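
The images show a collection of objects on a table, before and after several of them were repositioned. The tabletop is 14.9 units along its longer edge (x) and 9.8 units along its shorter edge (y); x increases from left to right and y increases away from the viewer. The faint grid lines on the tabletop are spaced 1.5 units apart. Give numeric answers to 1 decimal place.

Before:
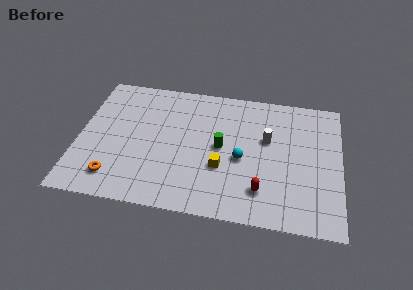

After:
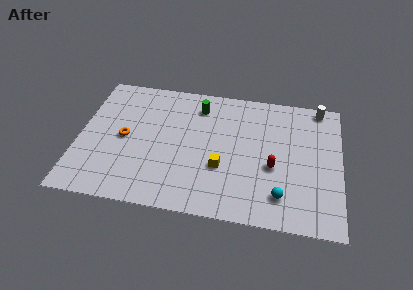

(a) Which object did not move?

the yellow cube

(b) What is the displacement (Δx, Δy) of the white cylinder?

(2.9, 2.9)

From the two frames, the white cylinder sits at roughly (10.7, 6.0) before and (13.6, 8.9) after.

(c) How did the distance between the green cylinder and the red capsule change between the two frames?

+2.2

Before: roughly 3.7 units apart; after: 5.9. That's 2.2 units further apart.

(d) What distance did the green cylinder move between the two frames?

3.2

The green cylinder moved from about (8.1, 5.0) to (6.7, 7.9), a distance of √(1.4² + 2.9²) ≈ 3.2.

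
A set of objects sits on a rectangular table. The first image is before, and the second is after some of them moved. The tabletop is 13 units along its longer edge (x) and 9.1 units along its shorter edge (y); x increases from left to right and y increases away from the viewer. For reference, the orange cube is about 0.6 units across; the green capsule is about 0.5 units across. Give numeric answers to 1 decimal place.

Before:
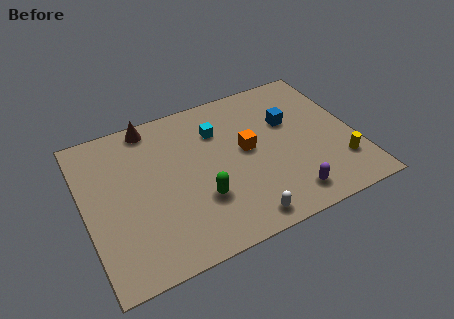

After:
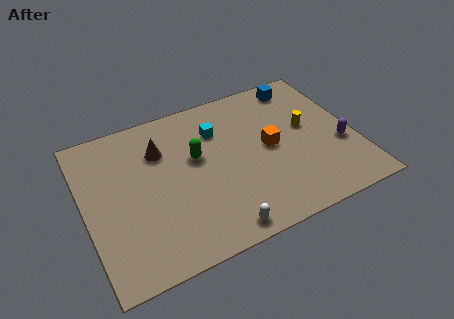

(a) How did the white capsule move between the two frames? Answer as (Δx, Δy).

(-1.1, -0.1)

The white capsule was at about (7.0, 1.0) and moved to about (5.9, 0.9).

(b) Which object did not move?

the cyan cube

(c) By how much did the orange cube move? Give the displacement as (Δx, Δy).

(1.1, -0.3)

The orange cube started near (7.8, 4.9) and ended near (8.9, 4.6).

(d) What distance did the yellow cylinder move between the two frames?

3.0

From (12.0, 2.3) to (10.8, 5.1), the yellow cylinder covered √(1.2² + 2.8²) ≈ 3.0 units.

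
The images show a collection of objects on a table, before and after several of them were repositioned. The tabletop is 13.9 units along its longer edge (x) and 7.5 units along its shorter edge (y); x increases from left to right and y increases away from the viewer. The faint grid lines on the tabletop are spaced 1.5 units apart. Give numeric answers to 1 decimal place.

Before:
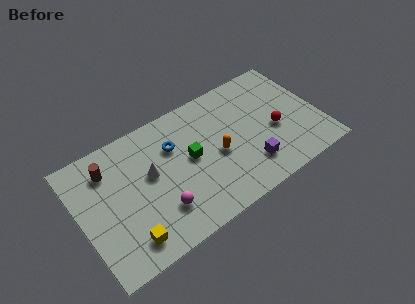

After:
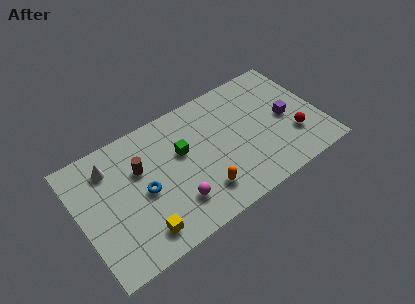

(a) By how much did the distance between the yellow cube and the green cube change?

-0.5

Before: roughly 4.9 units apart; after: 4.4. That's 0.5 units closer together.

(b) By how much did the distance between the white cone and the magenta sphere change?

+2.8

The distance was about 2.3 in the first image and 5.1 in the second, so they moved 2.8 units further apart.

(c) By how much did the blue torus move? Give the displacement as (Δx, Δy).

(-2.0, -1.7)

The blue torus started near (5.6, 5.2) and ended near (3.6, 3.5).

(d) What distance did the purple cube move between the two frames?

3.1

The purple cube was near (9.5, 1.8) before and (12.0, 3.6) after, so it travelled √(2.5² + 1.8²) ≈ 3.1 units.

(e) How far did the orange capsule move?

2.1

The orange capsule moved from about (7.9, 3.4) to (6.7, 1.7), a distance of √(1.2² + 1.7²) ≈ 2.1.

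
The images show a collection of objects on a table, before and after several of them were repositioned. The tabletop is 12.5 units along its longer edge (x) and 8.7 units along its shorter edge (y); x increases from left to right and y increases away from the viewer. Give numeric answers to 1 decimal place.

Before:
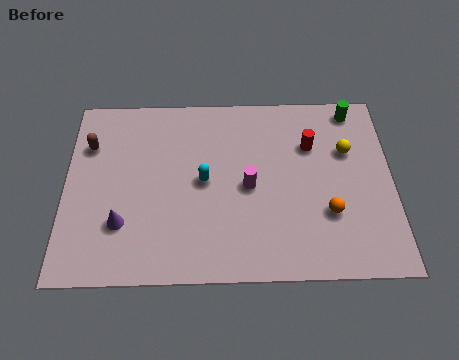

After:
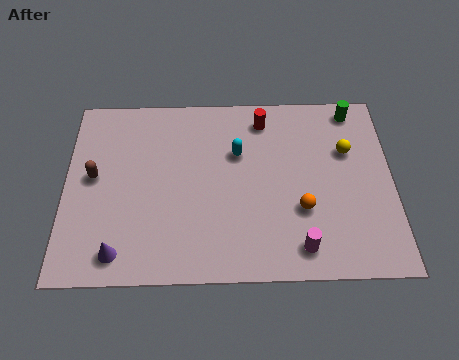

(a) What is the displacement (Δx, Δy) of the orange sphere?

(-1.0, 0.2)

From the two frames, the orange sphere sits at roughly (10.0, 2.8) before and (9.0, 3.0) after.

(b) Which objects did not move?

the green cylinder and the yellow sphere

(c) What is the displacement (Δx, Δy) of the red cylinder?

(-1.8, 1.3)

The red cylinder started near (9.4, 6.0) and ended near (7.6, 7.3).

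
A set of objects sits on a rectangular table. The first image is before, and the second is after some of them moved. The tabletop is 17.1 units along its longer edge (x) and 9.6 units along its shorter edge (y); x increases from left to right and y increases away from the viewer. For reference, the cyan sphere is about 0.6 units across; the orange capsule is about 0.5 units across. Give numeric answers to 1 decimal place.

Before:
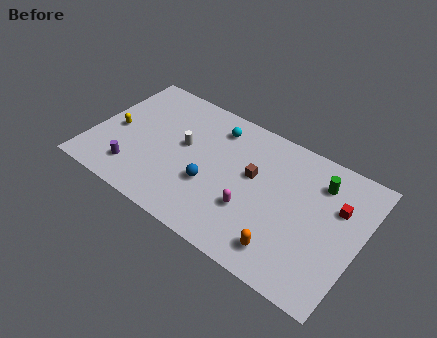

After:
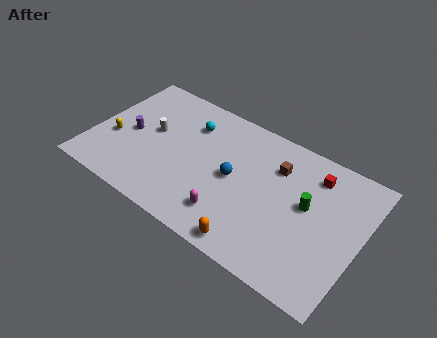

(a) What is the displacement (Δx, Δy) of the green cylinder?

(-0.5, -2.0)

From the two frames, the green cylinder sits at roughly (14.2, 7.4) before and (13.7, 5.4) after.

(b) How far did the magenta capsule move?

1.6

The magenta capsule moved from about (10.5, 3.2) to (9.3, 2.1), a distance of √(1.2² + 1.1²) ≈ 1.6.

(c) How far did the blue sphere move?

1.8

The blue sphere moved from about (7.8, 3.5) to (9.1, 4.8), a distance of √(1.3² + 1.3²) ≈ 1.8.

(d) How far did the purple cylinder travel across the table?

2.7

The purple cylinder was near (3.1, 2.0) before and (2.3, 4.6) after, so it travelled √(0.8² + 2.6²) ≈ 2.7 units.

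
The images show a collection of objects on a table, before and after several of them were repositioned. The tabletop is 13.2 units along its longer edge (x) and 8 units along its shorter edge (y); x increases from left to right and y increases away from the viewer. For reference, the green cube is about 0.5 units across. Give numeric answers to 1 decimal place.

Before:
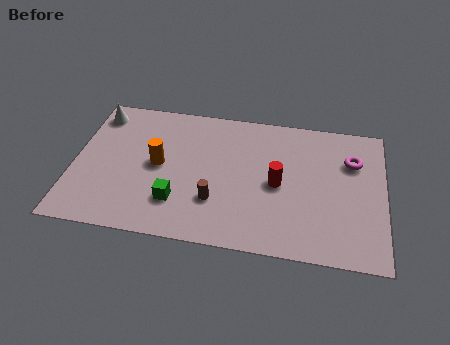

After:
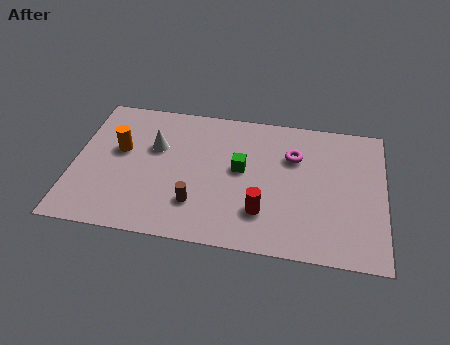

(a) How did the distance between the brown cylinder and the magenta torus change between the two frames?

-1.3

They were about 6.5 units apart before and 5.2 after — 1.3 units closer together.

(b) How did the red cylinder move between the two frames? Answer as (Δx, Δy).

(-0.6, -1.7)

The red cylinder started near (8.7, 3.8) and ended near (8.1, 2.1).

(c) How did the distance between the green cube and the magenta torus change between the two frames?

-5.6

They were about 8.1 units apart before and 2.5 after — 5.6 units closer together.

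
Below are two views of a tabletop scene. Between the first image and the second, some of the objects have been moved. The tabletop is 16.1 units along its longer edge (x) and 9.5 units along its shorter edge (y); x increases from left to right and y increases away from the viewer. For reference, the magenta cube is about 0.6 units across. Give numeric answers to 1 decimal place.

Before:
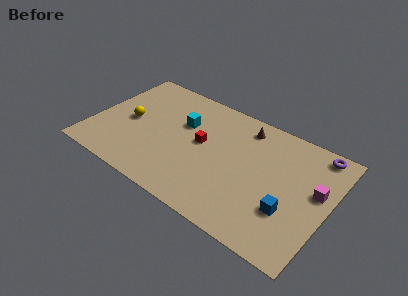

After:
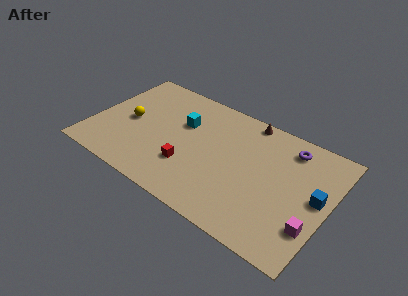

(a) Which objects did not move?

the cyan cube and the yellow sphere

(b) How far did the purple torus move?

1.9

From (14.8, 8.5) to (13.0, 7.9), the purple torus covered √(1.8² + 0.6²) ≈ 1.9 units.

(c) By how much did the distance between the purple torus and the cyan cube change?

-1.9

They were about 9.2 units apart before and 7.3 after — 1.9 units closer together.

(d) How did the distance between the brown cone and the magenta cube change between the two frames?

+2.1

Before: roughly 5.9 units apart; after: 8.0. That's 2.1 units further apart.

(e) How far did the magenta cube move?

2.8

From (15.2, 5.5) to (15.3, 2.7), the magenta cube covered √(0.1² + 2.8²) ≈ 2.8 units.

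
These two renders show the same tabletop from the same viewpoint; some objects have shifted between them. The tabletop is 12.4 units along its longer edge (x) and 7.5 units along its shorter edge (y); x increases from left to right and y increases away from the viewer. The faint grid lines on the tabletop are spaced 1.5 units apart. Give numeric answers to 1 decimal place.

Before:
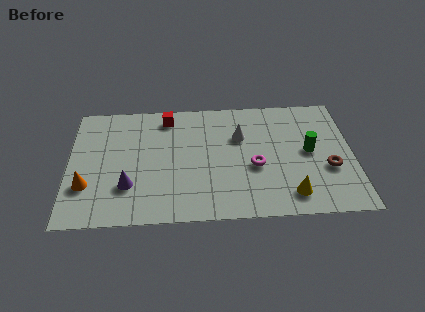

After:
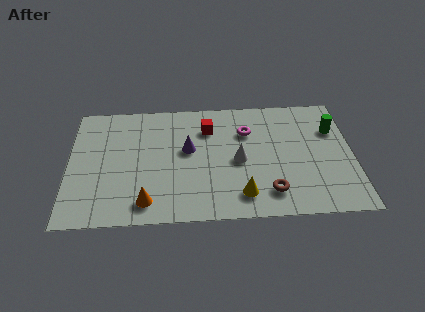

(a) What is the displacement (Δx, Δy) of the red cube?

(1.8, -0.8)

The red cube was at about (4.3, 6.4) and moved to about (6.1, 5.6).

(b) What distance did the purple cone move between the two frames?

3.3

From (2.6, 2.2) to (5.2, 4.3), the purple cone covered √(2.6² + 2.1²) ≈ 3.3 units.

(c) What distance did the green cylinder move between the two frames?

1.7

The green cylinder moved from about (10.5, 3.9) to (11.6, 5.2), a distance of √(1.1² + 1.3²) ≈ 1.7.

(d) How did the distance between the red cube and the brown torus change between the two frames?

-3.0

Before: roughly 7.9 units apart; after: 4.9. That's 3.0 units closer together.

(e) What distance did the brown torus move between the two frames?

2.9

The brown torus was near (11.3, 2.8) before and (8.7, 1.5) after, so it travelled √(2.6² + 1.3²) ≈ 2.9 units.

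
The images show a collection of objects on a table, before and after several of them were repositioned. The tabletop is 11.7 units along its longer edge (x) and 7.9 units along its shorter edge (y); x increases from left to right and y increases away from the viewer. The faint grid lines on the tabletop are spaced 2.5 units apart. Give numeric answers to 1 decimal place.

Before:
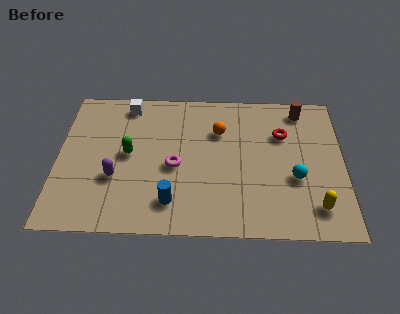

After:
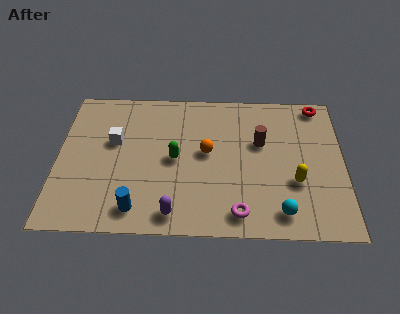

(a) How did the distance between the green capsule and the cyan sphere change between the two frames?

-1.8

They were about 6.9 units apart before and 5.1 after — 1.8 units closer together.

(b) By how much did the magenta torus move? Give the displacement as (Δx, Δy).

(2.6, -2.4)

The magenta torus was at about (4.8, 3.5) and moved to about (7.4, 1.1).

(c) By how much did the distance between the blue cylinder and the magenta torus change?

+2.2

They were about 1.9 units apart before and 4.1 after — 2.2 units further apart.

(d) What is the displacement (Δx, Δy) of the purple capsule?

(2.4, -1.8)

The purple capsule was at about (2.4, 2.8) and moved to about (4.8, 1.0).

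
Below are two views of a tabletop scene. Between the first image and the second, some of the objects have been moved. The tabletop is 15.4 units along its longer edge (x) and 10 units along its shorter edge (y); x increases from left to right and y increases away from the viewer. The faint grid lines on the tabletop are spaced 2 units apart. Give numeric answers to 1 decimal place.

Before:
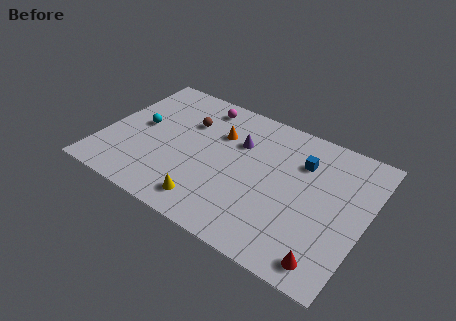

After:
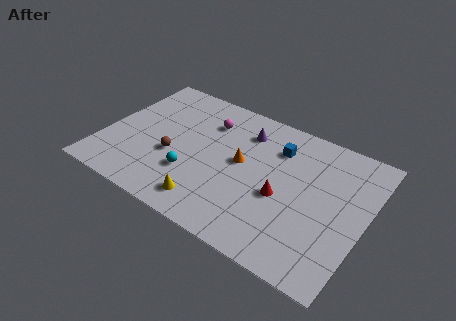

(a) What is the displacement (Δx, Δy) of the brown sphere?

(-0.4, -3.0)

From the two frames, the brown sphere sits at roughly (4.6, 6.9) before and (4.2, 3.9) after.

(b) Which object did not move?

the yellow cone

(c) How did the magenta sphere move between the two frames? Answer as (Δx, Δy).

(0.6, -1.1)

From the two frames, the magenta sphere sits at roughly (5.1, 8.6) before and (5.7, 7.5) after.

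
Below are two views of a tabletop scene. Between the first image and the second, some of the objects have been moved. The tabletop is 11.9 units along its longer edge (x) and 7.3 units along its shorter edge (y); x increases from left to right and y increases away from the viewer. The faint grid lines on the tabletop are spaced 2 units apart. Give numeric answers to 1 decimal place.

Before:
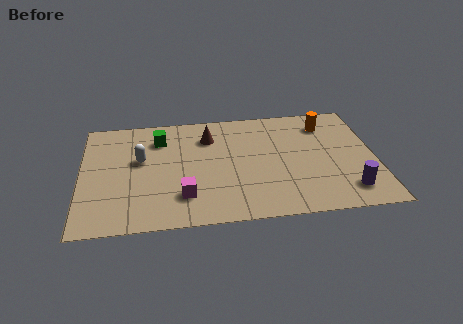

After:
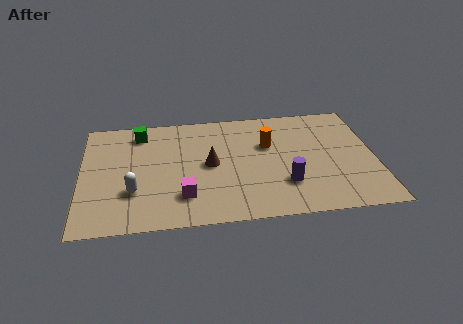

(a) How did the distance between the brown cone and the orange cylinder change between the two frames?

-2.2

Before: roughly 4.8 units apart; after: 2.6. That's 2.2 units closer together.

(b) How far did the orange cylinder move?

2.6

The orange cylinder was near (10.0, 5.8) before and (7.6, 4.7) after, so it travelled √(2.4² + 1.1²) ≈ 2.6 units.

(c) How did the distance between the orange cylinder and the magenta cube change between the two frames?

-2.6

Before: roughly 7.1 units apart; after: 4.5. That's 2.6 units closer together.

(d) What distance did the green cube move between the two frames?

0.9

From (3.2, 5.6) to (2.4, 6.1), the green cube covered √(0.8² + 0.5²) ≈ 0.9 units.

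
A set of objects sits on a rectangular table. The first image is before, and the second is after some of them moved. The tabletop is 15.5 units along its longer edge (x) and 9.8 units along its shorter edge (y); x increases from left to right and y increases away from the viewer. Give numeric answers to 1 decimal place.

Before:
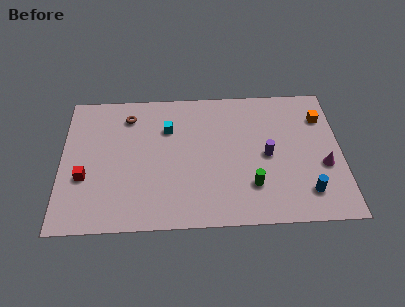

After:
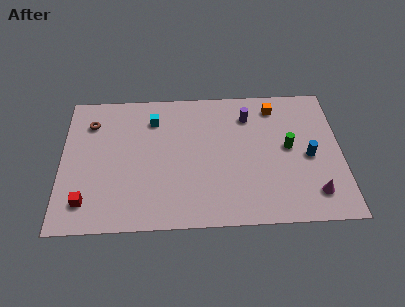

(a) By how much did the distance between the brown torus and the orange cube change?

-0.5

The distance was about 10.8 in the first image and 10.3 in the second, so they moved 0.5 units closer together.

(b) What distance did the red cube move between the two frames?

1.7

The red cube was near (1.3, 3.6) before and (1.4, 1.9) after, so it travelled √(0.1² + 1.7²) ≈ 1.7 units.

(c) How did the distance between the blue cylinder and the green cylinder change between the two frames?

-1.8

Before: roughly 3.1 units apart; after: 1.3. That's 1.8 units closer together.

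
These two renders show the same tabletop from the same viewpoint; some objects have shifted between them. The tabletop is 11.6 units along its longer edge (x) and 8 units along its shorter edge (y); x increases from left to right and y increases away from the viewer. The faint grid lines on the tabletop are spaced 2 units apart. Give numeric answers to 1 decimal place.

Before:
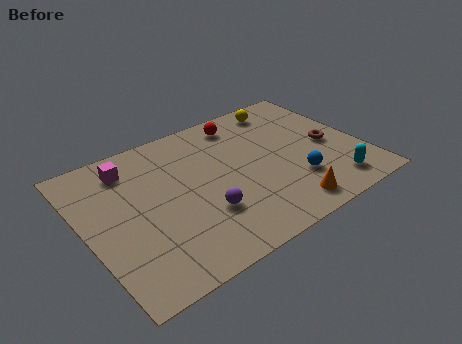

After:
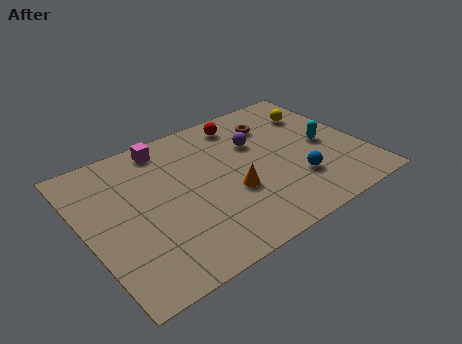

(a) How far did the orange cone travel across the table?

2.7

The orange cone was near (7.8, 1.1) before and (5.9, 3.0) after, so it travelled √(1.9² + 1.9²) ≈ 2.7 units.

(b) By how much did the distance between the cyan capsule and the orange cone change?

+2.2

Before: roughly 2.1 units apart; after: 4.3. That's 2.2 units further apart.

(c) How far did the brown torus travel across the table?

3.1

The brown torus moved from about (10.3, 3.7) to (8.3, 6.1), a distance of √(2.0² + 2.4²) ≈ 3.1.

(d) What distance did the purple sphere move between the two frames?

4.0

The purple sphere moved from about (4.6, 2.5) to (7.4, 5.3), a distance of √(2.8² + 2.8²) ≈ 4.0.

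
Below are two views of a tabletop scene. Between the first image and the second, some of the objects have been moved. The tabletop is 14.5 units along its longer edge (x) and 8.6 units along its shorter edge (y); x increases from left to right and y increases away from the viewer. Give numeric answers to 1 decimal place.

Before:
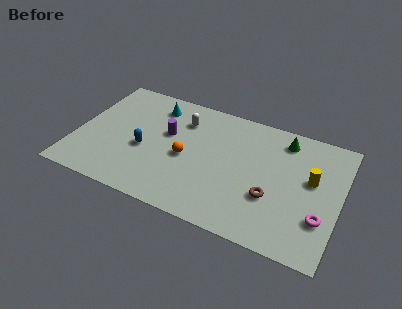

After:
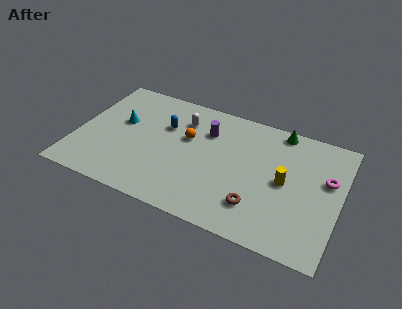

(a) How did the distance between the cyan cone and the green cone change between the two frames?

+1.8

The distance was about 7.2 in the first image and 9.0 in the second, so they moved 1.8 units further apart.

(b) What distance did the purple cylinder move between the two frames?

2.3

The purple cylinder was near (4.9, 5.2) before and (7.0, 6.2) after, so it travelled √(2.1² + 1.0²) ≈ 2.3 units.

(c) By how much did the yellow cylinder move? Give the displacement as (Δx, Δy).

(-1.4, -0.7)

The yellow cylinder started near (12.9, 5.0) and ended near (11.5, 4.3).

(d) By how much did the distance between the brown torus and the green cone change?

+1.5

They were about 4.2 units apart before and 5.7 after — 1.5 units further apart.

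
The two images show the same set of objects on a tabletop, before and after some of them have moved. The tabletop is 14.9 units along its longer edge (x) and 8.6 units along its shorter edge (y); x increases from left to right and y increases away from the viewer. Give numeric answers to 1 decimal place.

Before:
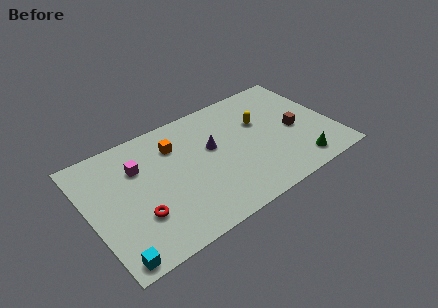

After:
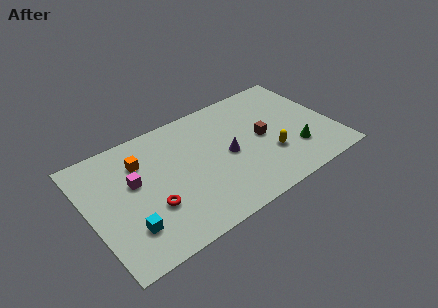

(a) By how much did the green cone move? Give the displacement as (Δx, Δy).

(0.0, 1.1)

The green cone started near (12.3, 1.3) and ended near (12.3, 2.4).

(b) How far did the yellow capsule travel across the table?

2.7

From (10.7, 5.5) to (10.8, 2.8), the yellow capsule covered √(0.1² + 2.7²) ≈ 2.7 units.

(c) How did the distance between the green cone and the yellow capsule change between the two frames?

-2.9

They were about 4.5 units apart before and 1.6 after — 2.9 units closer together.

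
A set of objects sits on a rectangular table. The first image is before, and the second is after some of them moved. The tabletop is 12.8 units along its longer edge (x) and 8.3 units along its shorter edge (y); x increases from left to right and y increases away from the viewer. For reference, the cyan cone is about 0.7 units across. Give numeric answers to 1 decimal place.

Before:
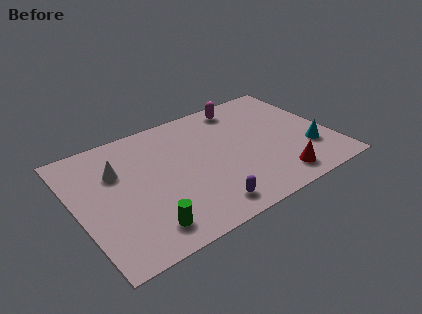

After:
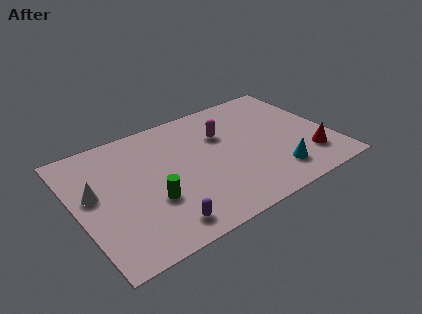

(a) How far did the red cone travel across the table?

1.9

From (9.6, 1.3) to (11.4, 2.0), the red cone covered √(1.8² + 0.7²) ≈ 1.9 units.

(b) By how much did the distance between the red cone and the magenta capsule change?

-0.7

The distance was about 5.9 in the first image and 5.2 in the second, so they moved 0.7 units closer together.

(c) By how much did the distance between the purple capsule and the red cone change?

+4.0

The distance was about 3.7 in the first image and 7.7 in the second, so they moved 4.0 units further apart.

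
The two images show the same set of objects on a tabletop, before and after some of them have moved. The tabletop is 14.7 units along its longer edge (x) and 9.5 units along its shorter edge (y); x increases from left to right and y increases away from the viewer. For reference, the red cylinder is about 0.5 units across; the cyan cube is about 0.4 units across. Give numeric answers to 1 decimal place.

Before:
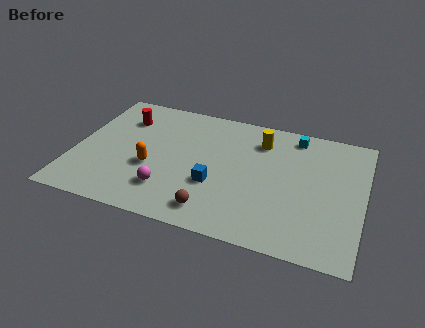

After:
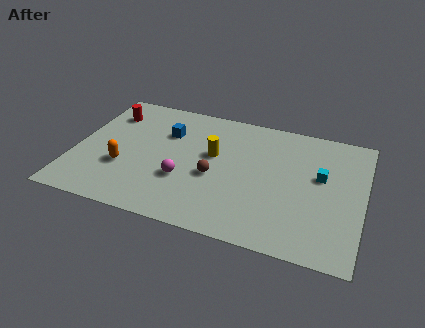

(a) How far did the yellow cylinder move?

2.9

The yellow cylinder was near (9.3, 7.4) before and (7.0, 5.6) after, so it travelled √(2.3² + 1.8²) ≈ 2.9 units.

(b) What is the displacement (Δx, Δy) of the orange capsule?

(-1.4, -0.4)

The orange capsule started near (4.0, 3.7) and ended near (2.6, 3.3).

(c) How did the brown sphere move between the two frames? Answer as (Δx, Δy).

(-0.2, 2.5)

The brown sphere started near (7.4, 1.5) and ended near (7.2, 4.0).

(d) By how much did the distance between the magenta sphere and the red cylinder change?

+0.3

Before: roughly 5.6 units apart; after: 5.9. That's 0.3 units further apart.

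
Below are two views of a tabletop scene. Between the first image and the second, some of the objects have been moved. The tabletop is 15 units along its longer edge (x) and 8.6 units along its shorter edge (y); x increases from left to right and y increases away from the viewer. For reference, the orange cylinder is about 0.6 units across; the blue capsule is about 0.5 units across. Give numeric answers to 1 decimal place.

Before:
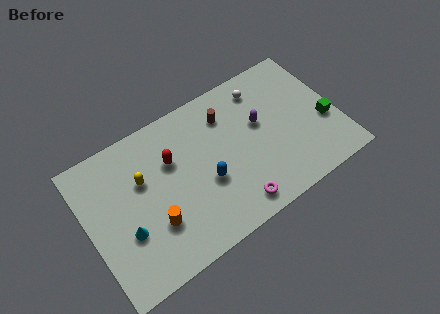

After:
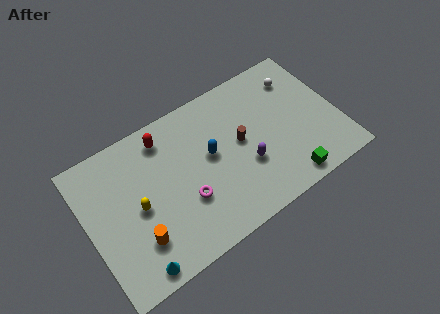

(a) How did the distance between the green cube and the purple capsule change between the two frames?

-1.1

They were about 4.1 units apart before and 3.0 after — 1.1 units closer together.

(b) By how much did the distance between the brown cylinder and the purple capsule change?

-0.8

Before: roughly 2.3 units apart; after: 1.5. That's 0.8 units closer together.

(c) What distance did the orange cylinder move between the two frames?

1.1

From (3.6, 2.7) to (2.6, 2.3), the orange cylinder covered √(1.0² + 0.4²) ≈ 1.1 units.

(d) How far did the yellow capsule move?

1.5

The yellow capsule moved from about (3.4, 5.5) to (2.9, 4.1), a distance of √(0.5² + 1.4²) ≈ 1.5.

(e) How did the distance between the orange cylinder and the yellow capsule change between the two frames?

-1.0

They were about 2.8 units apart before and 1.8 after — 1.0 units closer together.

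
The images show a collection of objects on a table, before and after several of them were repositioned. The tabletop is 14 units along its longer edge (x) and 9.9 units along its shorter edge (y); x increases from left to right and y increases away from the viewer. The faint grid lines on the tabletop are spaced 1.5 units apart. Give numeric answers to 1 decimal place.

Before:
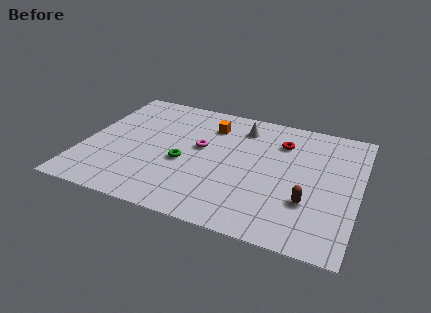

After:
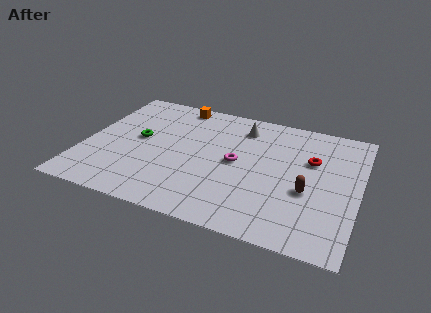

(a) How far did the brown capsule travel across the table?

0.8

The brown capsule was near (11.6, 3.1) before and (11.5, 3.9) after, so it travelled √(0.1² + 0.8²) ≈ 0.8 units.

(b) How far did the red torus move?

1.9

The red torus moved from about (9.9, 7.4) to (11.5, 6.4), a distance of √(1.6² + 1.0²) ≈ 1.9.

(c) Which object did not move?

the white cone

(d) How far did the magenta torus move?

2.0

The magenta torus moved from about (5.9, 5.6) to (7.8, 5.0), a distance of √(1.9² + 0.6²) ≈ 2.0.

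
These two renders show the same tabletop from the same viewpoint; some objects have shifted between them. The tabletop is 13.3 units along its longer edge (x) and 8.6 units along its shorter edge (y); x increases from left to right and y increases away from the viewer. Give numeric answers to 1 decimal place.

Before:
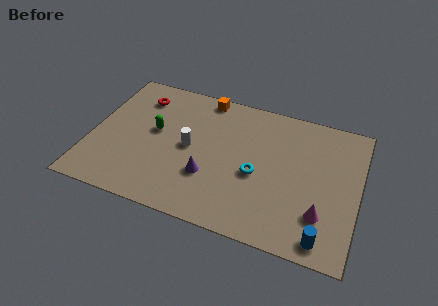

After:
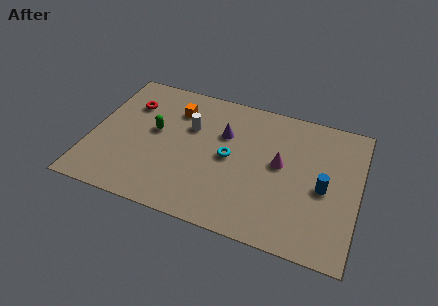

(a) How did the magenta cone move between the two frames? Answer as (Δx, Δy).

(-2.2, 2.4)

From the two frames, the magenta cone sits at roughly (11.6, 2.3) before and (9.4, 4.7) after.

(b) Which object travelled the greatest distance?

the magenta cone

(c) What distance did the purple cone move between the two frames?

2.9

The purple cone was near (6.0, 2.8) before and (6.5, 5.7) after, so it travelled √(0.5² + 2.9²) ≈ 2.9 units.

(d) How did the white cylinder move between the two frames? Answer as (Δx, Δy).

(-0.1, 1.3)

The white cylinder started near (4.9, 4.3) and ended near (4.8, 5.6).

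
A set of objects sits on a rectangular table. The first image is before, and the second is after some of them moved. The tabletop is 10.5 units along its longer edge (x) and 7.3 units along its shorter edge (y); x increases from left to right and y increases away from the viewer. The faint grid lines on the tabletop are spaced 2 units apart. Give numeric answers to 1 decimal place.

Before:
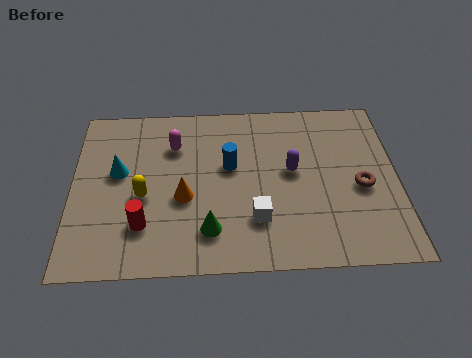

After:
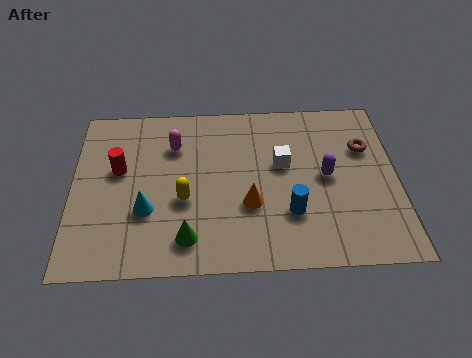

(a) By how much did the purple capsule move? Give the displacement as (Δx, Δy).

(1.1, -0.3)

From the two frames, the purple capsule sits at roughly (7.1, 4.0) before and (8.2, 3.7) after.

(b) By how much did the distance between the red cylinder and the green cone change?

+1.6

They were about 2.1 units apart before and 3.7 after — 1.6 units further apart.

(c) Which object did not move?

the magenta capsule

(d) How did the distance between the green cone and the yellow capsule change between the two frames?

-1.0

They were about 2.6 units apart before and 1.6 after — 1.0 units closer together.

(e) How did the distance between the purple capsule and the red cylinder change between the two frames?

+1.5

They were about 5.2 units apart before and 6.7 after — 1.5 units further apart.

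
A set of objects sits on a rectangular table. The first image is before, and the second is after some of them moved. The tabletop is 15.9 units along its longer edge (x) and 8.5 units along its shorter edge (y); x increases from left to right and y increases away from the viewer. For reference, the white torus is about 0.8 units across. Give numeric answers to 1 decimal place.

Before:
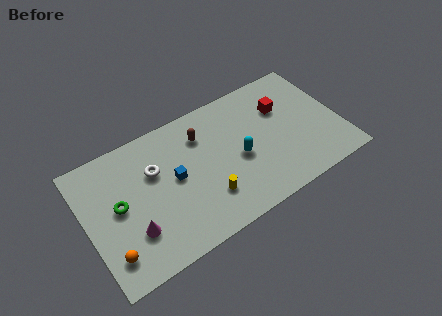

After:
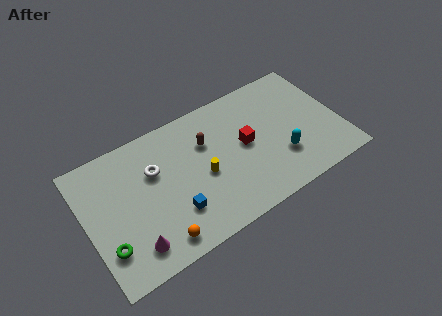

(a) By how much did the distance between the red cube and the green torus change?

-1.4

Before: roughly 10.7 units apart; after: 9.3. That's 1.4 units closer together.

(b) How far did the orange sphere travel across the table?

3.0

The orange sphere was near (1.1, 1.8) before and (4.0, 1.2) after, so it travelled √(2.9² + 0.6²) ≈ 3.0 units.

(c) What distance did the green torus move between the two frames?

2.4

The green torus was near (2.0, 4.5) before and (1.0, 2.3) after, so it travelled √(1.0² + 2.2²) ≈ 2.4 units.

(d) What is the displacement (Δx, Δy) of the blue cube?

(-0.3, -2.1)

The blue cube started near (5.5, 4.5) and ended near (5.2, 2.4).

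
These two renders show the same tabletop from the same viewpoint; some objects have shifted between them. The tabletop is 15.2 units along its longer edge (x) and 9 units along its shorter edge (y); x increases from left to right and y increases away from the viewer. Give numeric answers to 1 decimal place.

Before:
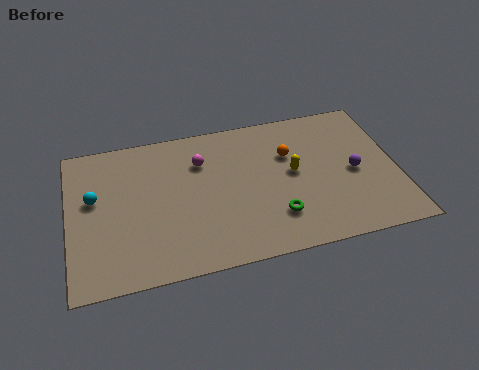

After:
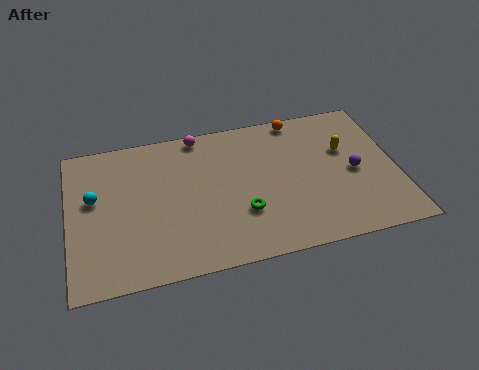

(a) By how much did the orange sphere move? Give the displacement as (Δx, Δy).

(0.6, 2.2)

The orange sphere started near (10.3, 6.0) and ended near (10.9, 8.2).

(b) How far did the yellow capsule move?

2.7

The yellow capsule moved from about (10.4, 4.8) to (12.9, 5.7), a distance of √(2.5² + 0.9²) ≈ 2.7.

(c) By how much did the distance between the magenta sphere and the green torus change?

+0.3

Before: roughly 5.3 units apart; after: 5.6. That's 0.3 units further apart.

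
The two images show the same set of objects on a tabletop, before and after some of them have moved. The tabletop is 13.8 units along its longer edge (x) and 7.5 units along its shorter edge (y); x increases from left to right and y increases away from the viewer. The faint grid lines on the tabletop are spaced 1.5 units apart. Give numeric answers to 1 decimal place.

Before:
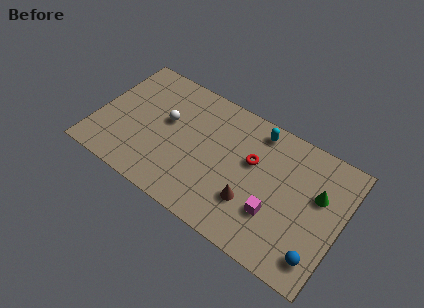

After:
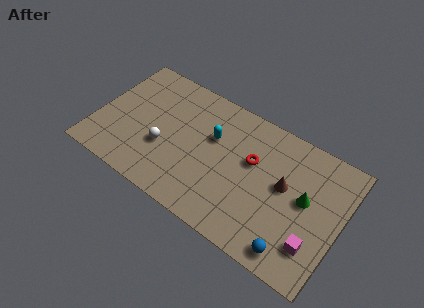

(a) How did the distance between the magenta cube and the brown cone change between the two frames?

+1.7

The distance was about 1.3 in the first image and 3.0 in the second, so they moved 1.7 units further apart.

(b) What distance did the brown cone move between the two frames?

2.5

From (9.0, 2.3) to (10.6, 4.2), the brown cone covered √(1.6² + 1.9²) ≈ 2.5 units.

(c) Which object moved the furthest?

the cyan capsule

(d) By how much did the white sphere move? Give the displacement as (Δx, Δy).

(0.1, -1.6)

From the two frames, the white sphere sits at roughly (3.8, 4.4) before and (3.9, 2.8) after.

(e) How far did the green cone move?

0.8

The green cone was near (12.4, 4.7) before and (11.8, 4.1) after, so it travelled √(0.6² + 0.6²) ≈ 0.8 units.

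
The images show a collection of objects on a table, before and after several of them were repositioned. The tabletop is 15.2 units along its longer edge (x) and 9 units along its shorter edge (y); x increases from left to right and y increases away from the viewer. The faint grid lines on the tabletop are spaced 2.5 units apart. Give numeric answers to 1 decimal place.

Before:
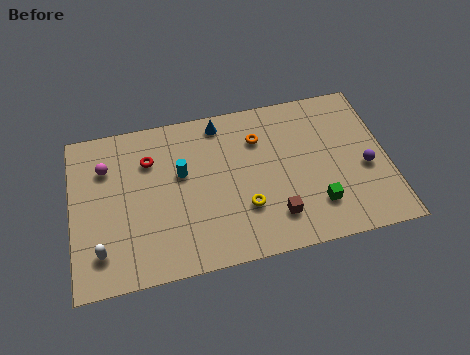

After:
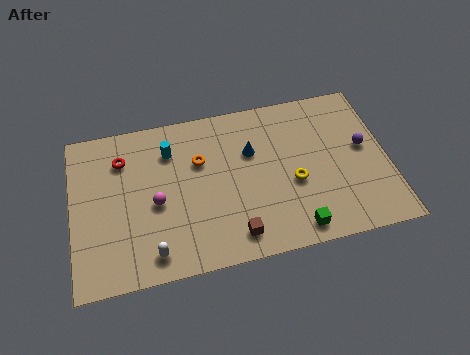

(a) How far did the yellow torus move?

2.6

From (8.2, 2.8) to (10.6, 3.7), the yellow torus covered √(2.4² + 0.9²) ≈ 2.6 units.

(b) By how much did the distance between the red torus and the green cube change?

+0.9

They were about 8.9 units apart before and 9.8 after — 0.9 units further apart.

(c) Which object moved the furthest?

the magenta sphere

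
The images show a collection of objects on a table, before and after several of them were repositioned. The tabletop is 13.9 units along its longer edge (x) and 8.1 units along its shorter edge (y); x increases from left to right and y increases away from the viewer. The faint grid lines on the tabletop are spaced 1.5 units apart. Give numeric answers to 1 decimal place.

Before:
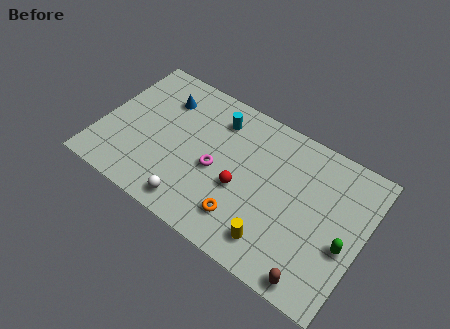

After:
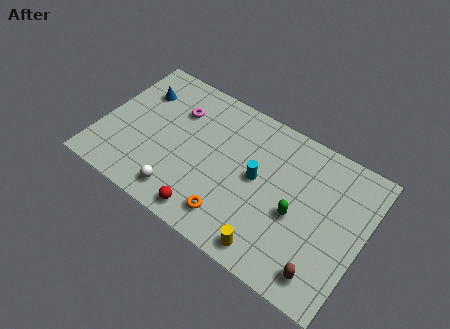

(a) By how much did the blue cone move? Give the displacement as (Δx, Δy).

(-1.3, -0.2)

From the two frames, the blue cone sits at roughly (2.9, 6.1) before and (1.6, 5.9) after.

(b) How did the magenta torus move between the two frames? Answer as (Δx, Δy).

(-2.5, 2.2)

The magenta torus started near (6.2, 3.6) and ended near (3.7, 5.8).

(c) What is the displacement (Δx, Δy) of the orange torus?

(-0.6, -0.3)

The orange torus started near (8.0, 1.8) and ended near (7.4, 1.5).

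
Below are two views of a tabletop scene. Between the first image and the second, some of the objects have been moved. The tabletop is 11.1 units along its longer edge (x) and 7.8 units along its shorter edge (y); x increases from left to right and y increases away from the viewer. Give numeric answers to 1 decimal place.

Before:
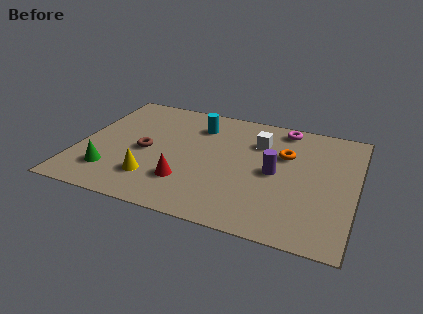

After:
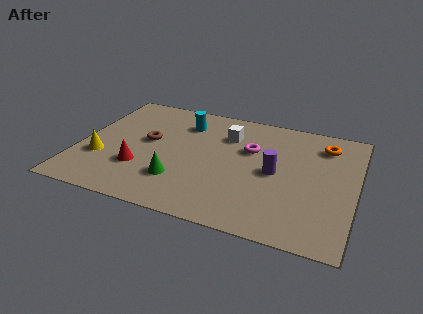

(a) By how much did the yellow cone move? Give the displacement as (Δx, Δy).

(-2.2, 0.7)

The yellow cone was at about (3.2, 1.9) and moved to about (1.0, 2.6).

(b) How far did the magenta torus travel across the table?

2.2

From (8.0, 6.9) to (6.8, 5.0), the magenta torus covered √(1.2² + 1.9²) ≈ 2.2 units.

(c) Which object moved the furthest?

the green cone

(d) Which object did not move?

the purple cylinder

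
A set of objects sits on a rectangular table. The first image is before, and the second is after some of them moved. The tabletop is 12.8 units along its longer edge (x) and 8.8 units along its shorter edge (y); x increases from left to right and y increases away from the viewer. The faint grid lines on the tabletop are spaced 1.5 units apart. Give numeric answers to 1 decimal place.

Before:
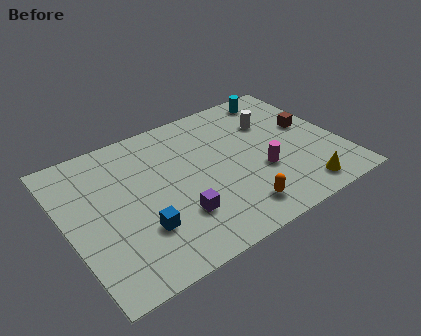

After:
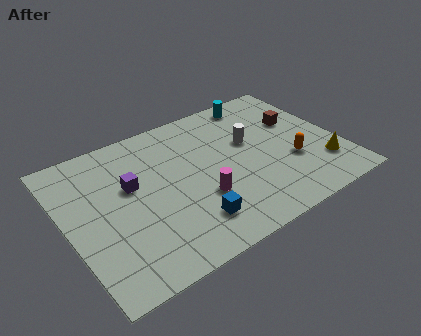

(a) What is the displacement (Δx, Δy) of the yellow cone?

(1.3, 1.0)

From the two frames, the yellow cone sits at roughly (10.4, 1.2) before and (11.7, 2.2) after.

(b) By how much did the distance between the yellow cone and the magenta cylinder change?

+3.3

Before: roughly 2.5 units apart; after: 5.8. That's 3.3 units further apart.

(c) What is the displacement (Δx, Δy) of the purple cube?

(-1.7, 2.8)

The purple cube started near (4.8, 2.5) and ended near (3.1, 5.3).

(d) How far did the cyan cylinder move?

1.0

The cyan cylinder was near (10.7, 7.7) before and (9.7, 7.8) after, so it travelled √(1.0² + 0.1²) ≈ 1.0 units.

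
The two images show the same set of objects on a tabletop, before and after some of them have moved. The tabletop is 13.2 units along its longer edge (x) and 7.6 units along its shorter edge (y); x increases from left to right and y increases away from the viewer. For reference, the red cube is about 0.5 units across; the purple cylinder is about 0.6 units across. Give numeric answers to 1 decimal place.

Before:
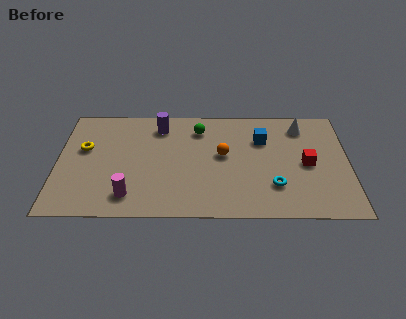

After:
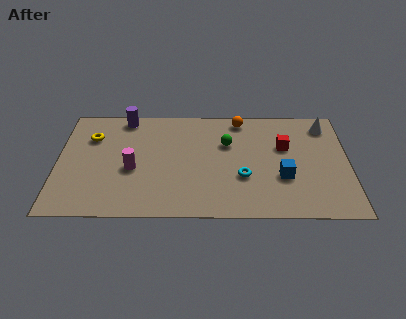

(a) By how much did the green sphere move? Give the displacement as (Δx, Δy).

(1.3, -1.0)

The green sphere started near (6.4, 6.0) and ended near (7.7, 5.0).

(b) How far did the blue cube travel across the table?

2.8

The blue cube moved from about (9.3, 5.3) to (10.2, 2.7), a distance of √(0.9² + 2.6²) ≈ 2.8.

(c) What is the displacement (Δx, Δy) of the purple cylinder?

(-1.6, 0.6)

The purple cylinder was at about (4.6, 6.2) and moved to about (3.0, 6.8).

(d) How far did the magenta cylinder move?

1.8

The magenta cylinder was near (3.3, 1.4) before and (3.4, 3.2) after, so it travelled √(0.1² + 1.8²) ≈ 1.8 units.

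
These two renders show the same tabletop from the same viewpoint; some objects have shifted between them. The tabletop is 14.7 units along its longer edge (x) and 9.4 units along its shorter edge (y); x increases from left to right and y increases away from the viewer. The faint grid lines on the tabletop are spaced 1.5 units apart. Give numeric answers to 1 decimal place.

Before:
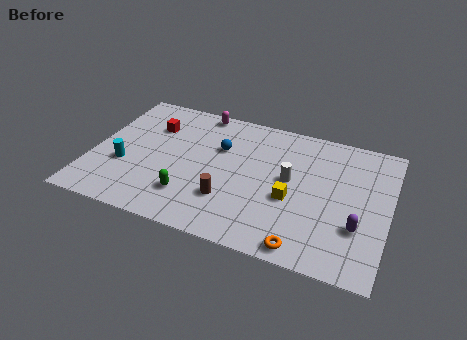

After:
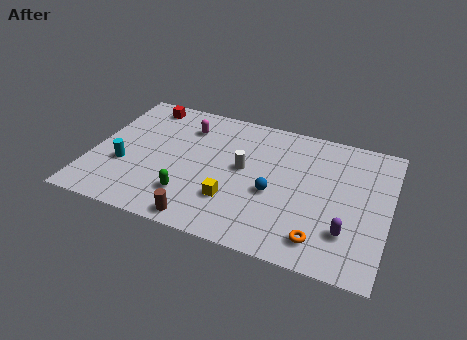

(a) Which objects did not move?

the green capsule and the cyan cylinder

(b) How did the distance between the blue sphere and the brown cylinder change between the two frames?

+0.8

Before: roughly 3.6 units apart; after: 4.4. That's 0.8 units further apart.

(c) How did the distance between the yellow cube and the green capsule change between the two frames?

-3.0

The distance was about 5.1 in the first image and 2.1 in the second, so they moved 3.0 units closer together.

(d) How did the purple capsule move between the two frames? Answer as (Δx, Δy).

(-0.5, -0.5)

From the two frames, the purple capsule sits at roughly (13.3, 3.0) before and (12.8, 2.5) after.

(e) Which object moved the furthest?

the blue sphere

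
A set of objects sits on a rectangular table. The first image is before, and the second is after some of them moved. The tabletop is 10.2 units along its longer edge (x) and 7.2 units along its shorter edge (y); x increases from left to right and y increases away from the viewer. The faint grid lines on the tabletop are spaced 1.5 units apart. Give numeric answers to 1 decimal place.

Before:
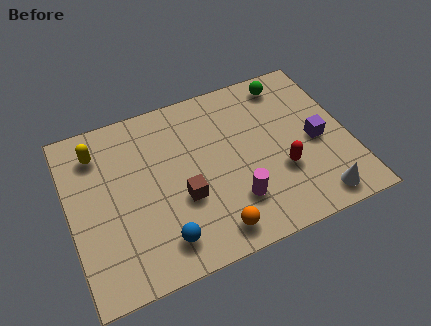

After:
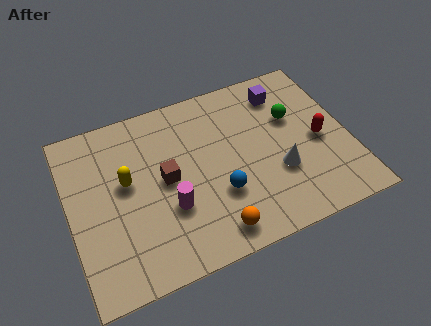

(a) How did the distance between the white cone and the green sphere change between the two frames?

-3.1

The distance was about 5.3 in the first image and 2.2 in the second, so they moved 3.1 units closer together.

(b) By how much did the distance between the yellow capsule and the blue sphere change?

-1.2

Before: roughly 4.8 units apart; after: 3.6. That's 1.2 units closer together.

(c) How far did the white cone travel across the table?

2.0

From (8.7, 0.9) to (7.5, 2.5), the white cone covered √(1.2² + 1.6²) ≈ 2.0 units.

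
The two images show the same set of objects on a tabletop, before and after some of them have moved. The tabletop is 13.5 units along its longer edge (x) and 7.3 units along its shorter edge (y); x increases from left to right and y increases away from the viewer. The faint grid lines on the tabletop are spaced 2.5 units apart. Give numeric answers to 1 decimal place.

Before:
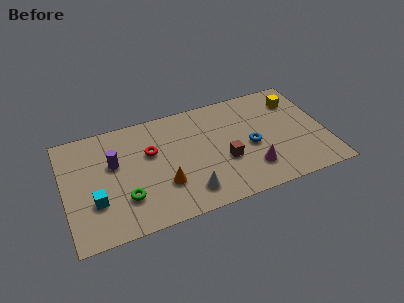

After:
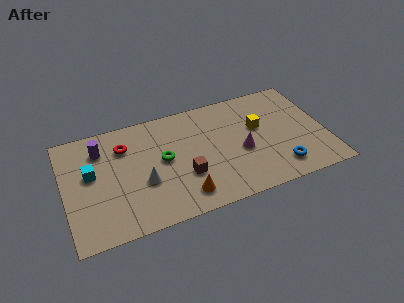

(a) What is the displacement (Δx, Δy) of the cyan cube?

(-0.1, 1.8)

The cyan cube was at about (1.5, 2.4) and moved to about (1.4, 4.2).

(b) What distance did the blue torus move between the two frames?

2.3

The blue torus moved from about (9.6, 3.3) to (10.9, 1.4), a distance of √(1.3² + 1.9²) ≈ 2.3.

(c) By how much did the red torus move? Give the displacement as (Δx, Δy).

(-1.3, 0.8)

The red torus started near (4.5, 4.6) and ended near (3.2, 5.4).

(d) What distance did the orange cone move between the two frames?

1.3

The orange cone was near (5.0, 2.3) before and (5.9, 1.3) after, so it travelled √(0.9² + 1.0²) ≈ 1.3 units.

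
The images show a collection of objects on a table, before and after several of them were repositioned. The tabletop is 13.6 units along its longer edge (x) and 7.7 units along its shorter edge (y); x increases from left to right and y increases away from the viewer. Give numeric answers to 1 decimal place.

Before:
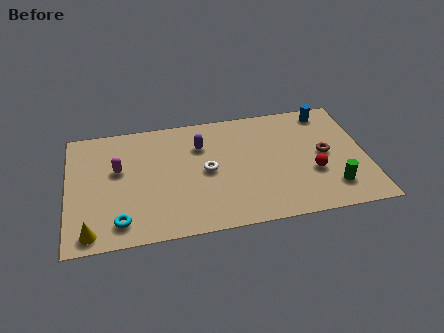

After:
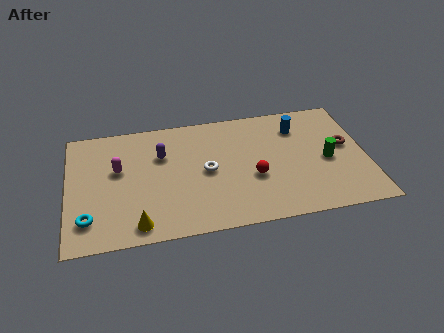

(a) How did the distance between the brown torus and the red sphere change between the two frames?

+3.2

Before: roughly 1.3 units apart; after: 4.5. That's 3.2 units further apart.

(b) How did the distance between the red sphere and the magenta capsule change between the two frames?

-2.7

Before: roughly 9.0 units apart; after: 6.3. That's 2.7 units closer together.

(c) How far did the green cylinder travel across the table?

1.8

The green cylinder was near (11.9, 1.7) before and (11.8, 3.5) after, so it travelled √(0.1² + 1.8²) ≈ 1.8 units.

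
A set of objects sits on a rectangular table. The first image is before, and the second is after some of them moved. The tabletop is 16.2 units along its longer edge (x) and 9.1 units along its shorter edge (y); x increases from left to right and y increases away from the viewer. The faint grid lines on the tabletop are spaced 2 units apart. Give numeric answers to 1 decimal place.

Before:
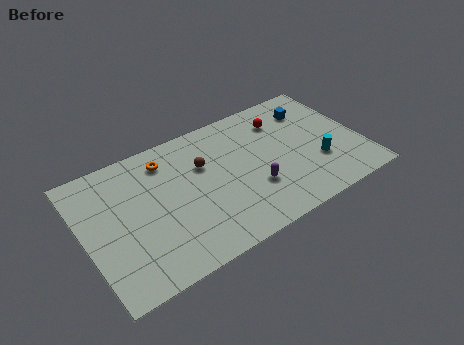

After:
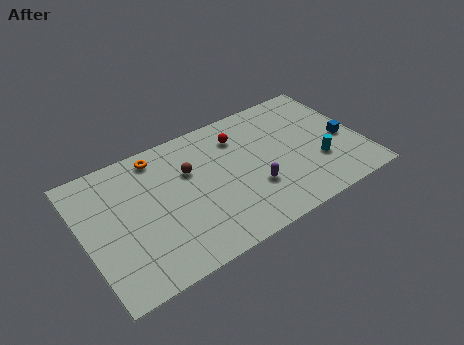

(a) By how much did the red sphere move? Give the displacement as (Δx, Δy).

(-2.6, 0.0)

The red sphere started near (12.0, 7.0) and ended near (9.4, 7.0).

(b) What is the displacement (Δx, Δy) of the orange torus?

(-0.4, 0.5)

The orange torus was at about (5.1, 7.4) and moved to about (4.7, 7.9).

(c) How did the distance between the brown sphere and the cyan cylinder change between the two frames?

+0.7

They were about 7.1 units apart before and 7.8 after — 0.7 units further apart.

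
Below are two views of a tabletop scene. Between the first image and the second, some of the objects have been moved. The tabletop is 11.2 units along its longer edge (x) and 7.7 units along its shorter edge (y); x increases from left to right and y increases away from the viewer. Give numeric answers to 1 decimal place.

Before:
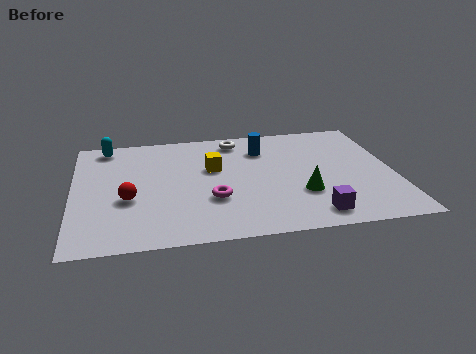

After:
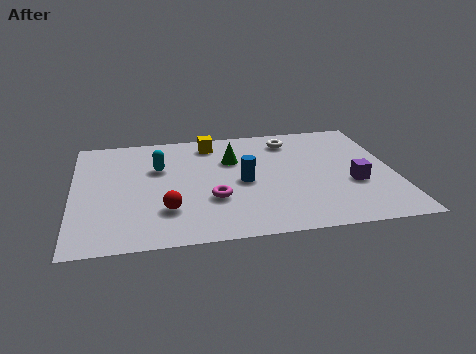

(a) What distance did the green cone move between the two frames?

3.5

From (7.9, 2.5) to (5.6, 5.2), the green cone covered √(2.3² + 2.7²) ≈ 3.5 units.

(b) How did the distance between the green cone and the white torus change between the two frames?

-2.2

Before: roughly 4.6 units apart; after: 2.4. That's 2.2 units closer together.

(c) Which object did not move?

the magenta torus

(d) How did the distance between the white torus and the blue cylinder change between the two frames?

+2.0

Before: roughly 1.2 units apart; after: 3.2. That's 2.0 units further apart.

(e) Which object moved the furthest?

the green cone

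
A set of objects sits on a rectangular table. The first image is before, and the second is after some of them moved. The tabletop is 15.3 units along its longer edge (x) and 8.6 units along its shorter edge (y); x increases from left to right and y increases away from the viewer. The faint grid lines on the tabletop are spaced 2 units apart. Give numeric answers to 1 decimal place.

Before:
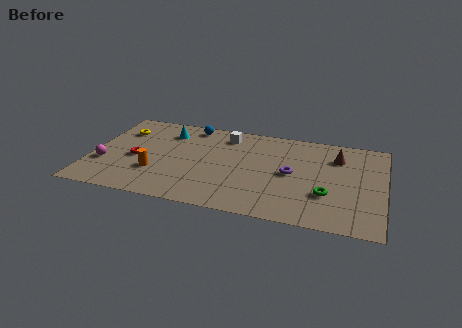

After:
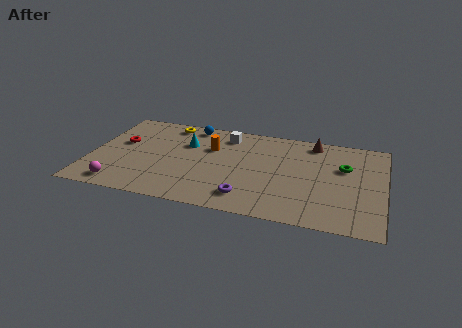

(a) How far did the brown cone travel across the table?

1.7

The brown cone was near (12.8, 6.4) before and (11.5, 7.5) after, so it travelled √(1.3² + 1.1²) ≈ 1.7 units.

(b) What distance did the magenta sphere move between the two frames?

2.1

From (0.8, 2.9) to (1.8, 1.1), the magenta sphere covered √(1.0² + 1.8²) ≈ 2.1 units.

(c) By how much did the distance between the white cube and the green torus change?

-0.5

Before: roughly 7.0 units apart; after: 6.5. That's 0.5 units closer together.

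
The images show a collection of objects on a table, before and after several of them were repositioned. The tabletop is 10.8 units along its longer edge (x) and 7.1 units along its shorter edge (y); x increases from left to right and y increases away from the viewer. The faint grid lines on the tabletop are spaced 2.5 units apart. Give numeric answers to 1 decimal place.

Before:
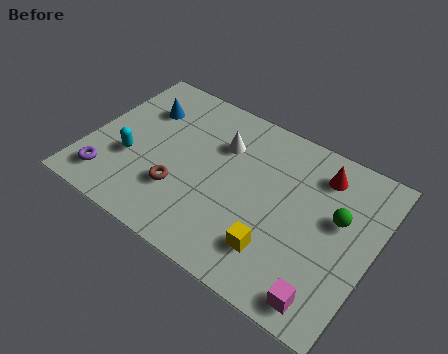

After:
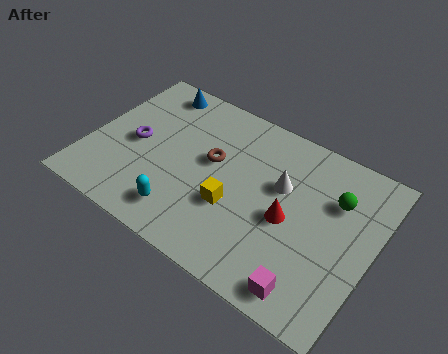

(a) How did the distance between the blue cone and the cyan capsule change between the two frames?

+2.8

They were about 2.5 units apart before and 5.3 after — 2.8 units further apart.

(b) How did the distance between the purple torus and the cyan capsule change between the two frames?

+1.7

Before: roughly 1.4 units apart; after: 3.1. That's 1.7 units further apart.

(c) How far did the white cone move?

2.5

The white cone moved from about (4.8, 5.0) to (7.2, 4.4), a distance of √(2.4² + 0.6²) ≈ 2.5.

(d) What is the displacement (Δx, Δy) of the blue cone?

(0.2, 1.1)

From the two frames, the blue cone sits at roughly (1.7, 5.1) before and (1.9, 6.2) after.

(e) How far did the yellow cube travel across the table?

2.0

From (7.5, 1.7) to (5.7, 2.6), the yellow cube covered √(1.8² + 0.9²) ≈ 2.0 units.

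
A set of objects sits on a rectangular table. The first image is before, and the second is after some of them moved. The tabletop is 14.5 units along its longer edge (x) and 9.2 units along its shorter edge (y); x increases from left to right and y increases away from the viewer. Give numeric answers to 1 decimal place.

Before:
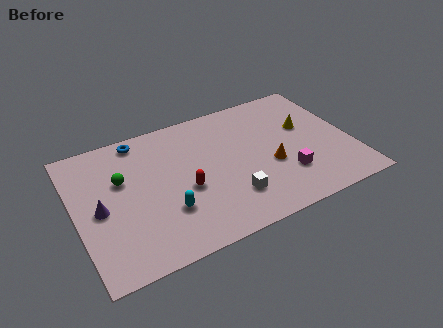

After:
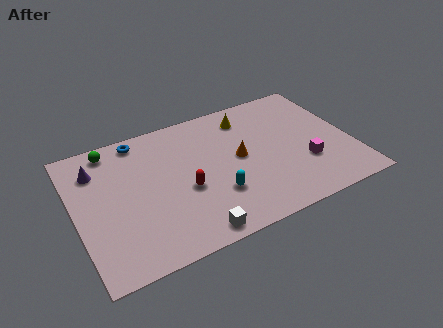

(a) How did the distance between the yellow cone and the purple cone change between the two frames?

-3.1

The distance was about 11.2 in the first image and 8.1 in the second, so they moved 3.1 units closer together.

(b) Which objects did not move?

the blue torus and the red capsule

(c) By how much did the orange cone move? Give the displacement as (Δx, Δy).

(-1.5, 1.2)

The orange cone was at about (10.1, 3.6) and moved to about (8.6, 4.8).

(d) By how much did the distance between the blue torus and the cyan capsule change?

+0.9

The distance was about 5.5 in the first image and 6.4 in the second, so they moved 0.9 units further apart.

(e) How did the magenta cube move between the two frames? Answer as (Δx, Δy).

(1.1, 0.4)

From the two frames, the magenta cube sits at roughly (10.8, 2.6) before and (11.9, 3.0) after.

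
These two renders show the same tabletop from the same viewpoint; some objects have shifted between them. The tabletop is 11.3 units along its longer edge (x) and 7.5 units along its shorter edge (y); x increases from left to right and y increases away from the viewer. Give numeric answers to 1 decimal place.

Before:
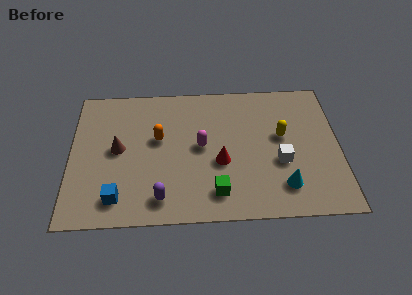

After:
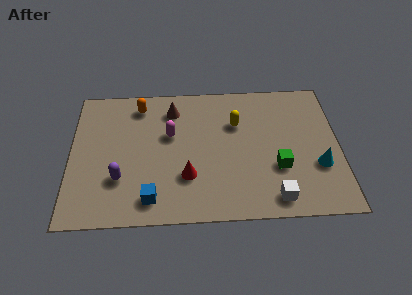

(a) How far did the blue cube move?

1.4

From (2.0, 1.3) to (3.4, 1.2), the blue cube covered √(1.4² + 0.1²) ≈ 1.4 units.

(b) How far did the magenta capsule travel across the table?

1.5

The magenta capsule moved from about (5.5, 3.9) to (4.2, 4.6), a distance of √(1.3² + 0.7²) ≈ 1.5.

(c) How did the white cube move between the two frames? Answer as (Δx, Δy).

(-0.3, -1.9)

The white cube was at about (8.8, 2.9) and moved to about (8.5, 1.0).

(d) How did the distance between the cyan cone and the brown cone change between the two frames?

-0.3

The distance was about 7.3 in the first image and 7.0 in the second, so they moved 0.3 units closer together.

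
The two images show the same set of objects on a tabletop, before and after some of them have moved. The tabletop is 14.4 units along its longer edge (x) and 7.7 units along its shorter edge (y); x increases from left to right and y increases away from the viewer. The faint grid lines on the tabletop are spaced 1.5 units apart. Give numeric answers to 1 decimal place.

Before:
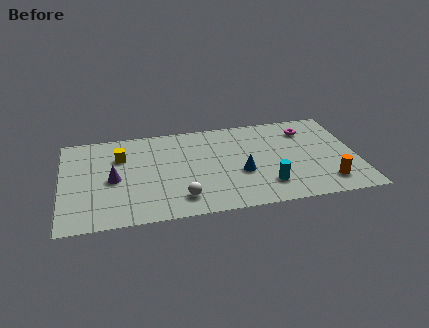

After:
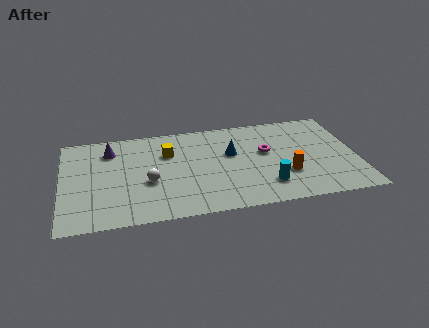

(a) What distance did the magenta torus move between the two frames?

2.6

The magenta torus moved from about (12.1, 6.0) to (10.0, 4.5), a distance of √(2.1² + 1.5²) ≈ 2.6.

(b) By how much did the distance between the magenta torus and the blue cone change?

-2.8

Before: roughly 4.5 units apart; after: 1.7. That's 2.8 units closer together.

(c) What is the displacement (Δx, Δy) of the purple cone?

(-0.1, 2.4)

The purple cone started near (2.5, 3.6) and ended near (2.4, 6.0).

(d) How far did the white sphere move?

2.2

The white sphere moved from about (5.7, 1.5) to (4.2, 3.1), a distance of √(1.5² + 1.6²) ≈ 2.2.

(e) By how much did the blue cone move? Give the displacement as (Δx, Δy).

(-0.4, 1.7)

From the two frames, the blue cone sits at roughly (8.7, 3.0) before and (8.3, 4.7) after.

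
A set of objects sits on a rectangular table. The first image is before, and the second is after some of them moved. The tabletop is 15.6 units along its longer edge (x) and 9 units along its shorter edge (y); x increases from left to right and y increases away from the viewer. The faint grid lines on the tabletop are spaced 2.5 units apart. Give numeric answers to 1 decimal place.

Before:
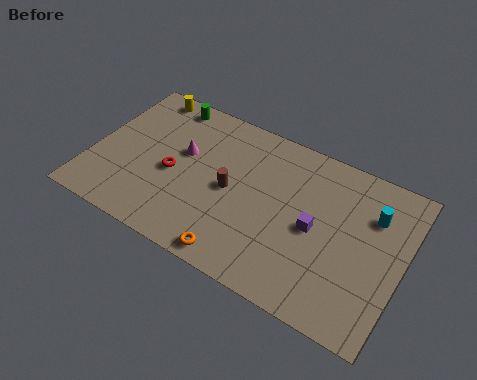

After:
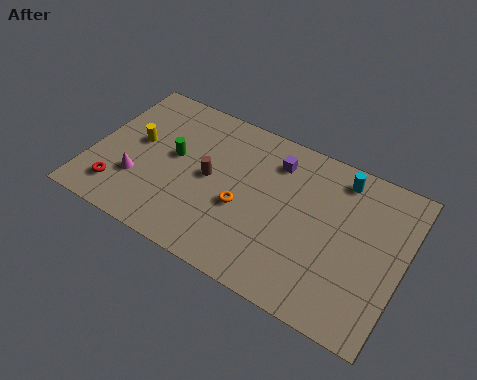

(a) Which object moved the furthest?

the purple cube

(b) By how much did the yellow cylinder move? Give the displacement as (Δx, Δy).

(0.2, -3.1)

The yellow cylinder was at about (1.9, 8.1) and moved to about (2.1, 5.0).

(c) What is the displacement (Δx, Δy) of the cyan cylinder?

(-1.8, 1.3)

From the two frames, the cyan cylinder sits at roughly (13.9, 6.4) before and (12.1, 7.7) after.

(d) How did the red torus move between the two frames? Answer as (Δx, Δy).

(-2.4, -2.2)

The red torus was at about (4.1, 4.0) and moved to about (1.7, 1.8).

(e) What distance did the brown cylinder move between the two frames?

1.1

The brown cylinder was near (7.0, 4.4) before and (5.9, 4.6) after, so it travelled √(1.1² + 0.2²) ≈ 1.1 units.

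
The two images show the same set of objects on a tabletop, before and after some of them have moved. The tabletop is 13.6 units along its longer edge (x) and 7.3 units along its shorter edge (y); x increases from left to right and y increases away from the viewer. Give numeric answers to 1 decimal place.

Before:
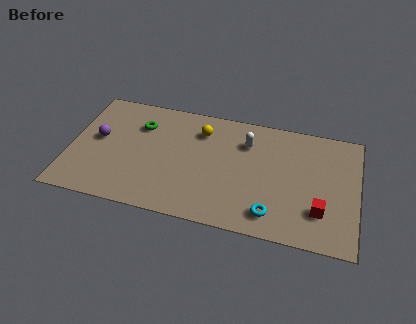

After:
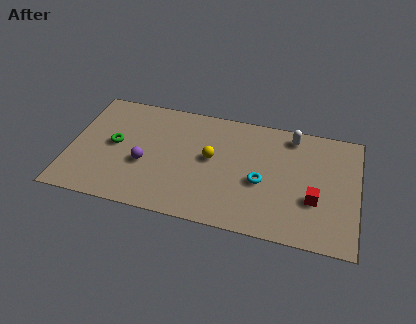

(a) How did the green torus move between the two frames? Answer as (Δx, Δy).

(-1.1, -1.5)

From the two frames, the green torus sits at roughly (3.2, 5.3) before and (2.1, 3.8) after.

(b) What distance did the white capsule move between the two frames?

2.3

From (8.3, 5.4) to (10.4, 6.3), the white capsule covered √(2.1² + 0.9²) ≈ 2.3 units.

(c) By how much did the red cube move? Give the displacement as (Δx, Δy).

(-0.3, 0.6)

The red cube started near (11.9, 2.0) and ended near (11.6, 2.6).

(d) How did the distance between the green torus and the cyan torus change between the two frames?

-0.6

They were about 7.6 units apart before and 7.0 after — 0.6 units closer together.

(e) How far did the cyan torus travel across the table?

1.9

The cyan torus was near (9.7, 1.3) before and (9.1, 3.1) after, so it travelled √(0.6² + 1.8²) ≈ 1.9 units.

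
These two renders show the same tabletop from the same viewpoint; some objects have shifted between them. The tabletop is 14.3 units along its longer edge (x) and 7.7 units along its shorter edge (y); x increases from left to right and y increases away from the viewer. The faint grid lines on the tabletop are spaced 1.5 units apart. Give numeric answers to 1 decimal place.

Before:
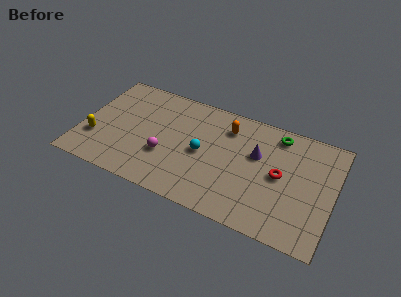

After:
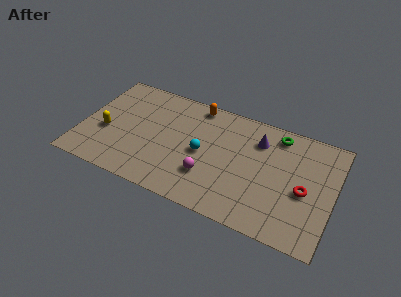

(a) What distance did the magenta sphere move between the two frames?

2.5

The magenta sphere moved from about (4.9, 2.7) to (7.4, 2.3), a distance of √(2.5² + 0.4²) ≈ 2.5.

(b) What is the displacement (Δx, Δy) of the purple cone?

(0.0, 1.0)

From the two frames, the purple cone sits at roughly (9.9, 4.8) before and (9.9, 5.8) after.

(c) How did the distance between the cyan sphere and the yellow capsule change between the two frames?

-0.6

Before: roughly 6.1 units apart; after: 5.5. That's 0.6 units closer together.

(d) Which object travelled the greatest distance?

the magenta sphere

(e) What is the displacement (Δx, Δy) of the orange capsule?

(-1.9, 0.9)

From the two frames, the orange capsule sits at roughly (8.1, 6.0) before and (6.2, 6.9) after.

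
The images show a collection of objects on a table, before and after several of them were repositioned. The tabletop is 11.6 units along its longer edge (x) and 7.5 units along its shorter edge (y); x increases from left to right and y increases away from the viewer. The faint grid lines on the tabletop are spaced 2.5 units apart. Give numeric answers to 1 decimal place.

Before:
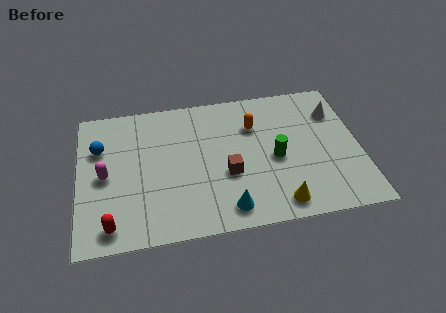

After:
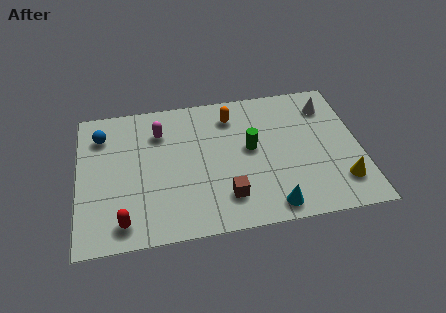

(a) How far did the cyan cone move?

1.8

From (6.0, 1.1) to (7.8, 0.9), the cyan cone covered √(1.8² + 0.2²) ≈ 1.8 units.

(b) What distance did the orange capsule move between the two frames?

1.1

The orange capsule was near (7.3, 5.3) before and (6.4, 6.0) after, so it travelled √(0.9² + 0.7²) ≈ 1.1 units.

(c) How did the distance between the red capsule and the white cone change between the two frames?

-0.6

The distance was about 10.4 in the first image and 9.8 in the second, so they moved 0.6 units closer together.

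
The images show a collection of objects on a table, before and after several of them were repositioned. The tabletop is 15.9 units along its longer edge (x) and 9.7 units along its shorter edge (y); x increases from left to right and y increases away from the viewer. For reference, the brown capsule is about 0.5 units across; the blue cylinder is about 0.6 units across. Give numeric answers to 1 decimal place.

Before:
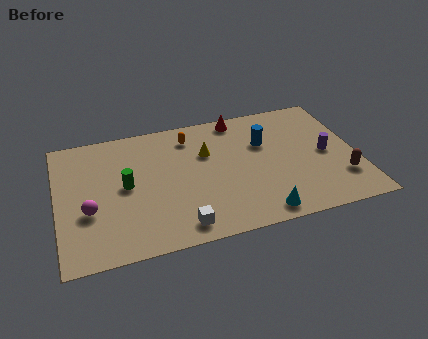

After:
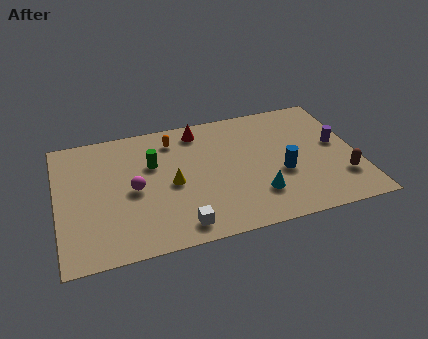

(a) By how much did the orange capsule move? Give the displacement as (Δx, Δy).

(-0.9, 0.0)

The orange capsule was at about (7.2, 7.9) and moved to about (6.3, 7.9).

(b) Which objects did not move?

the white cube and the brown capsule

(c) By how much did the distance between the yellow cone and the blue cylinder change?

+2.7

The distance was about 3.1 in the first image and 5.8 in the second, so they moved 2.7 units further apart.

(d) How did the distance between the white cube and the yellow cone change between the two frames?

-2.2

They were about 5.4 units apart before and 3.2 after — 2.2 units closer together.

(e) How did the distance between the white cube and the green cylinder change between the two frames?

+0.6

The distance was about 4.5 in the first image and 5.1 in the second, so they moved 0.6 units further apart.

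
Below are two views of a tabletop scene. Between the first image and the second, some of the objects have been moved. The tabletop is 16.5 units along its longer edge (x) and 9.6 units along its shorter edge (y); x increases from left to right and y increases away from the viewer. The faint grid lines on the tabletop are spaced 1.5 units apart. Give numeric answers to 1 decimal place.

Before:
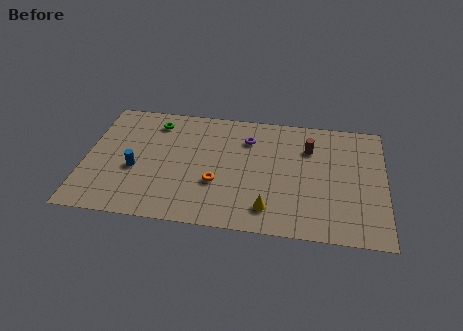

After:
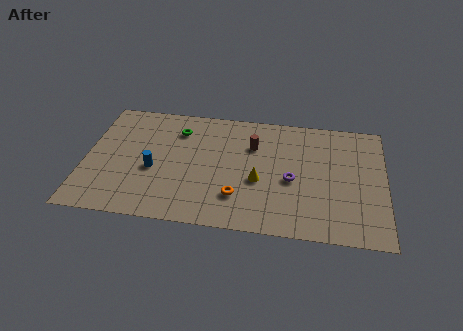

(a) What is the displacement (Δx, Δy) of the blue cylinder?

(1.0, 0.1)

The blue cylinder was at about (2.8, 3.9) and moved to about (3.8, 4.0).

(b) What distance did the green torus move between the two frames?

1.4

The green torus was near (3.7, 7.9) before and (5.0, 7.4) after, so it travelled √(1.3² + 0.5²) ≈ 1.4 units.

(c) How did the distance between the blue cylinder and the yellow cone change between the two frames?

-1.9

They were about 7.7 units apart before and 5.8 after — 1.9 units closer together.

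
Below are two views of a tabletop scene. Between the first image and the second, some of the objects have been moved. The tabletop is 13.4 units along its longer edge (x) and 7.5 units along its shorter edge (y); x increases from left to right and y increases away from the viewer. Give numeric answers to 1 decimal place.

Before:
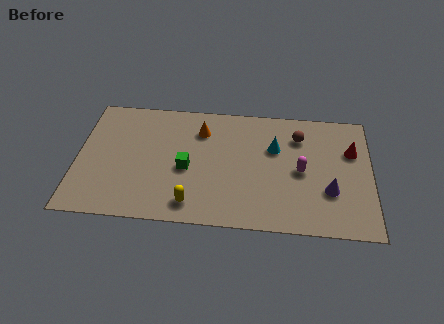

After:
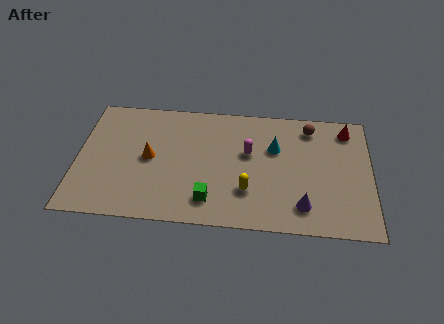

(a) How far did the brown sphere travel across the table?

0.8

From (10.1, 5.7) to (10.6, 6.3), the brown sphere covered √(0.5² + 0.6²) ≈ 0.8 units.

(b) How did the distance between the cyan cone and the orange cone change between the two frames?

+2.3

Before: roughly 3.5 units apart; after: 5.8. That's 2.3 units further apart.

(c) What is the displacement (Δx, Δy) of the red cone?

(-0.2, 1.3)

The red cone started near (12.5, 5.0) and ended near (12.3, 6.3).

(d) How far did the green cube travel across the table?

2.1

The green cube moved from about (5.0, 3.3) to (6.1, 1.5), a distance of √(1.1² + 1.8²) ≈ 2.1.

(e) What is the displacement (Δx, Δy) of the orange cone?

(-2.3, -1.9)

The orange cone was at about (5.6, 5.7) and moved to about (3.3, 3.8).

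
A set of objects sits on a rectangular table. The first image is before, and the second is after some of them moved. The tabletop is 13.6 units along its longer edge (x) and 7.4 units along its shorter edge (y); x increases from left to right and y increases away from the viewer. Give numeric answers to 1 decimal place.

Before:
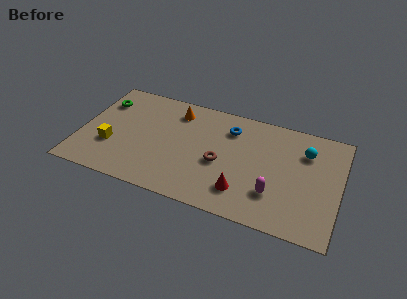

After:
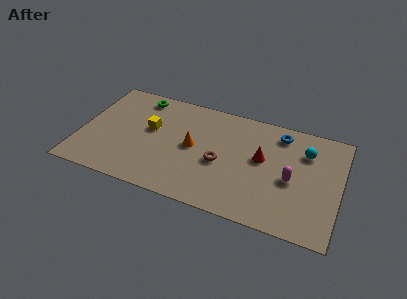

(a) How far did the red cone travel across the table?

2.6

The red cone moved from about (8.7, 1.7) to (9.5, 4.2), a distance of √(0.8² + 2.5²) ≈ 2.6.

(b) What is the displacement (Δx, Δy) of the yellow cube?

(1.9, 1.8)

From the two frames, the yellow cube sits at roughly (1.7, 2.5) before and (3.6, 4.3) after.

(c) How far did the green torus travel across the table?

2.1

The green torus moved from about (0.9, 5.5) to (2.8, 6.4), a distance of √(1.9² + 0.9²) ≈ 2.1.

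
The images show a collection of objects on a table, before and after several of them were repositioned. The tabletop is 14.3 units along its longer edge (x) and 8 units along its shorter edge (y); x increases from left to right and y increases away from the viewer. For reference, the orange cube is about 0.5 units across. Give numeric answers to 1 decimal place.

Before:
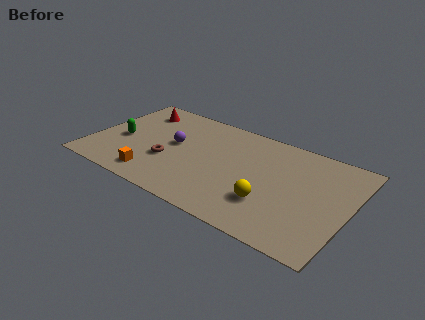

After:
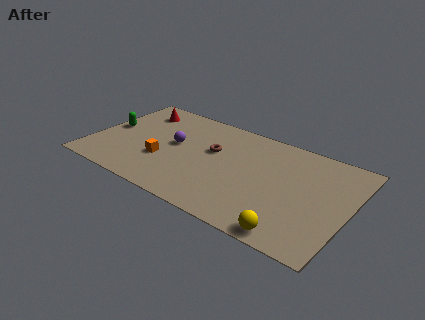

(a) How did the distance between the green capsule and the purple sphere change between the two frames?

+0.7

Before: roughly 3.0 units apart; after: 3.7. That's 0.7 units further apart.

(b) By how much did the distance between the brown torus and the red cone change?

+0.6

Before: roughly 4.2 units apart; after: 4.8. That's 0.6 units further apart.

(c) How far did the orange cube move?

1.5

The orange cube was near (3.9, 1.3) before and (4.1, 2.8) after, so it travelled √(0.2² + 1.5²) ≈ 1.5 units.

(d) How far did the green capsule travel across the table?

1.1

From (1.6, 3.5) to (0.8, 4.2), the green capsule covered √(0.8² + 0.7²) ≈ 1.1 units.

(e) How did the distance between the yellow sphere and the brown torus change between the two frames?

+0.7

They were about 5.8 units apart before and 6.5 after — 0.7 units further apart.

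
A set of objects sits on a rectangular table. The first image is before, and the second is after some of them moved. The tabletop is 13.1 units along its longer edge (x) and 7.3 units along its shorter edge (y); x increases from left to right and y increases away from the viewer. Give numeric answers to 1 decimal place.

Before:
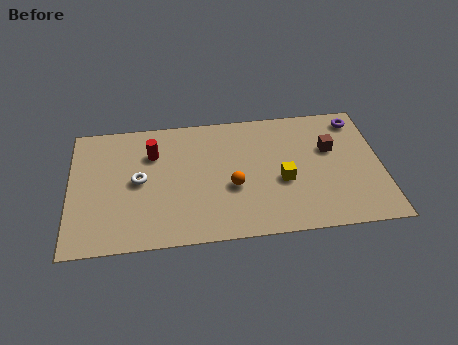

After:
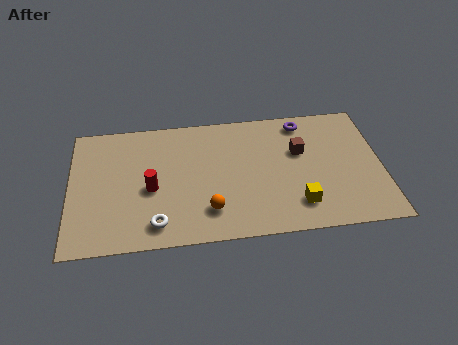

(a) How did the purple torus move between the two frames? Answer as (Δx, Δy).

(-2.3, 0.1)

The purple torus was at about (12.2, 6.2) and moved to about (9.9, 6.3).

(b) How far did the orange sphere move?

1.6

The orange sphere moved from about (6.8, 2.9) to (5.8, 1.7), a distance of √(1.0² + 1.2²) ≈ 1.6.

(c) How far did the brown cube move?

1.3

From (11.0, 4.6) to (9.7, 4.6), the brown cube covered √(1.3² + 0.0²) ≈ 1.3 units.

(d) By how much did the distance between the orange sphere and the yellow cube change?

+1.6

They were about 2.1 units apart before and 3.7 after — 1.6 units further apart.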